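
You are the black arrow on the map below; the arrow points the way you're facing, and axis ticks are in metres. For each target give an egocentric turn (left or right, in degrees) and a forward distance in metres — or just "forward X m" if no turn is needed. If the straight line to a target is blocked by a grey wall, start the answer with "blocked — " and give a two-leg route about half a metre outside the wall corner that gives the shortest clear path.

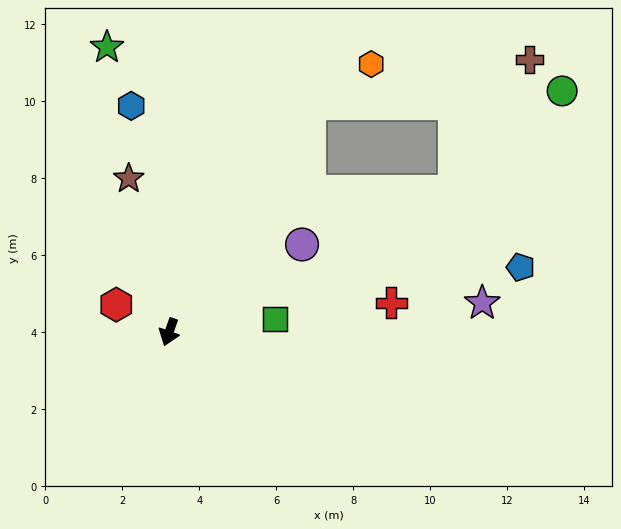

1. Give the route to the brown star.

turn right 146°, forward 4.1 m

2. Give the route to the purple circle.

turn left 143°, forward 4.1 m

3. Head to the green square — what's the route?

turn left 116°, forward 2.8 m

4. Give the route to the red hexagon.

turn right 98°, forward 1.5 m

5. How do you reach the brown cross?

blocked — turn left 168°, forward 7.0 m, then turn right 47°, forward 5.8 m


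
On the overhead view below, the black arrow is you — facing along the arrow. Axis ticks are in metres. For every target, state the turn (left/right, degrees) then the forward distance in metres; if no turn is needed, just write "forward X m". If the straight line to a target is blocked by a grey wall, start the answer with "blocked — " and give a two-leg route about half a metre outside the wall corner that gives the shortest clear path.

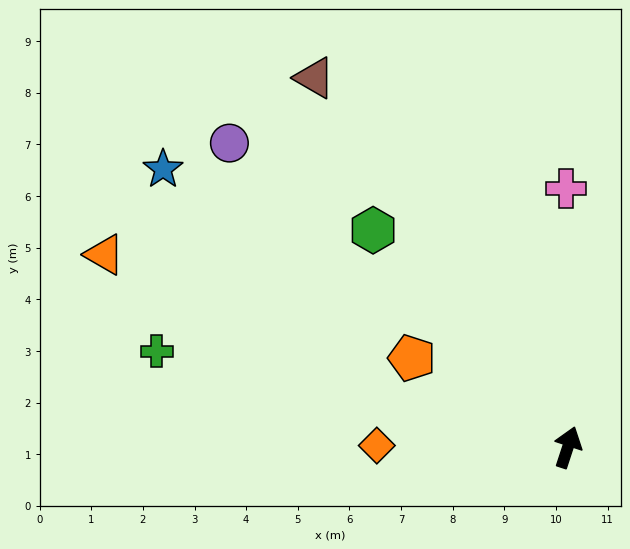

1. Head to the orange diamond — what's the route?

turn left 108°, forward 3.7 m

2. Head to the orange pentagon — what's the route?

turn left 78°, forward 3.5 m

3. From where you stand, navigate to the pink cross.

turn left 19°, forward 5.0 m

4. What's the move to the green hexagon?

turn left 60°, forward 5.6 m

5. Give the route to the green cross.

turn left 95°, forward 8.2 m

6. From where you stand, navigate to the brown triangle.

turn left 53°, forward 8.7 m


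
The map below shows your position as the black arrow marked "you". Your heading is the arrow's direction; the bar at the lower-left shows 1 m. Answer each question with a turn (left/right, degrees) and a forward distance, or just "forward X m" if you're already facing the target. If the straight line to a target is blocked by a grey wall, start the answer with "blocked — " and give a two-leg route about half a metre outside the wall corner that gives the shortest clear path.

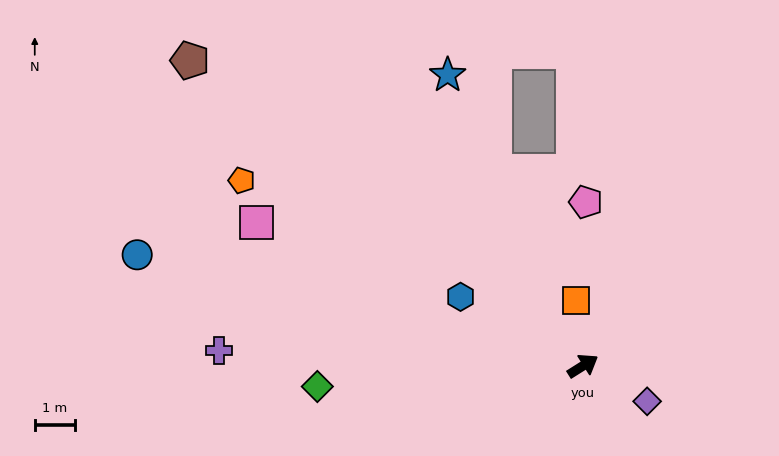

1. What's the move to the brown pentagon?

turn left 110°, forward 12.3 m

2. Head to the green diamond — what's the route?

turn left 152°, forward 6.6 m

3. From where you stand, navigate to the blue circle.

turn left 134°, forward 11.3 m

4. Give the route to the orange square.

turn left 64°, forward 1.6 m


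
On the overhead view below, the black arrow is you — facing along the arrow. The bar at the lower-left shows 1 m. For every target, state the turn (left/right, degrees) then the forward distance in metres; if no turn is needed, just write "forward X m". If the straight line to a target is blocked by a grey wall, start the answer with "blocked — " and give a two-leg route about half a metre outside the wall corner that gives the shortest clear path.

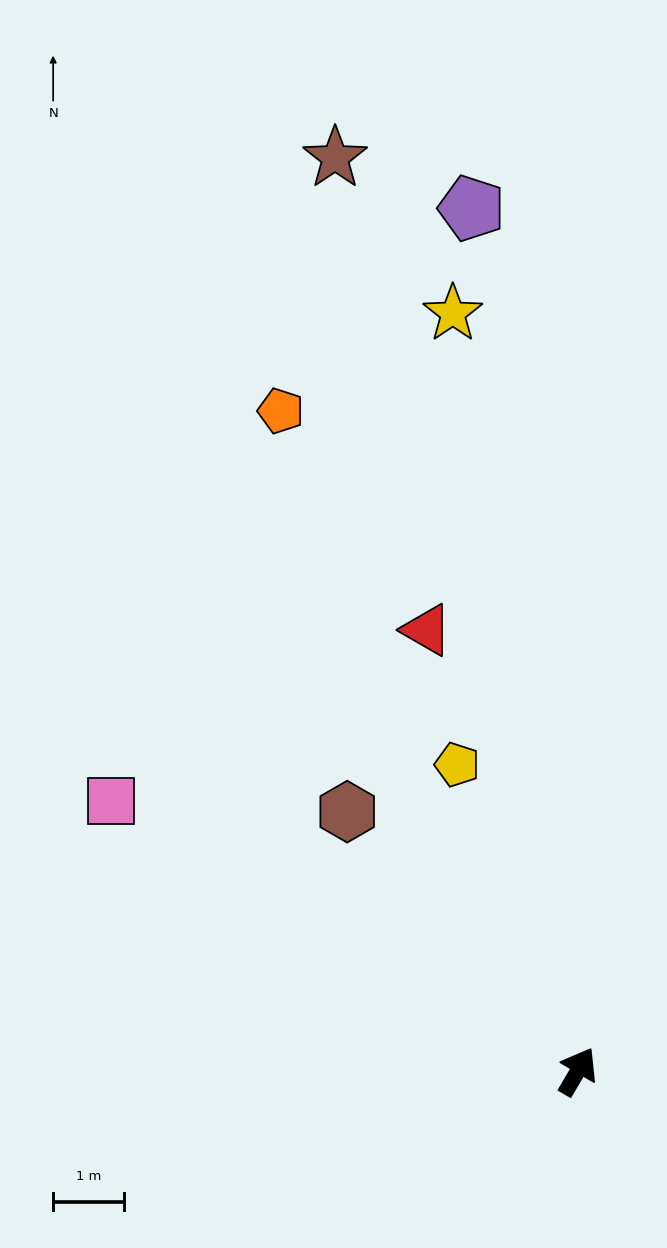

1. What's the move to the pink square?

turn left 90°, forward 7.6 m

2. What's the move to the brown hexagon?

turn left 72°, forward 4.9 m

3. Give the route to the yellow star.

turn left 40°, forward 10.8 m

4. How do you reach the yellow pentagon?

turn left 52°, forward 4.6 m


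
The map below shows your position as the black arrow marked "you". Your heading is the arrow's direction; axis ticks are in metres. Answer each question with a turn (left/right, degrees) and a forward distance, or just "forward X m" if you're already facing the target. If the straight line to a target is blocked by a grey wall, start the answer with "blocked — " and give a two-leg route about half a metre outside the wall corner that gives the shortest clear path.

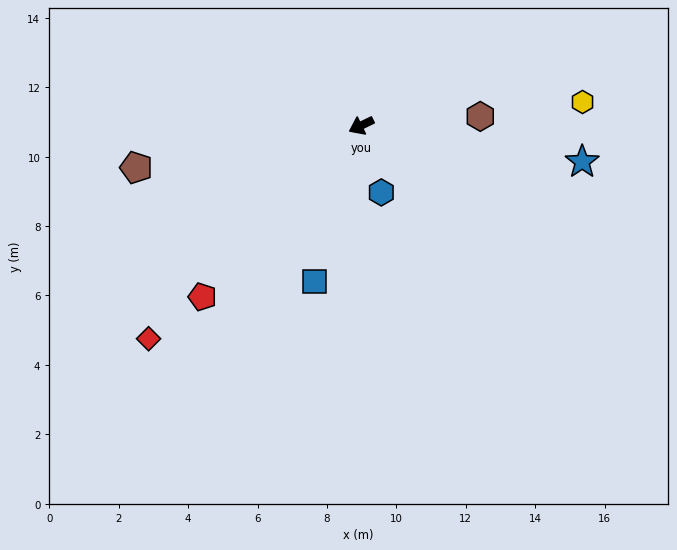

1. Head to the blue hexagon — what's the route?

turn left 81°, forward 2.0 m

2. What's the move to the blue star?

turn left 145°, forward 6.4 m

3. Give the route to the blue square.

turn left 48°, forward 4.7 m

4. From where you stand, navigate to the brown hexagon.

turn left 158°, forward 3.4 m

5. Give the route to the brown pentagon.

turn right 15°, forward 6.6 m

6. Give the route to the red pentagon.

turn left 21°, forward 6.7 m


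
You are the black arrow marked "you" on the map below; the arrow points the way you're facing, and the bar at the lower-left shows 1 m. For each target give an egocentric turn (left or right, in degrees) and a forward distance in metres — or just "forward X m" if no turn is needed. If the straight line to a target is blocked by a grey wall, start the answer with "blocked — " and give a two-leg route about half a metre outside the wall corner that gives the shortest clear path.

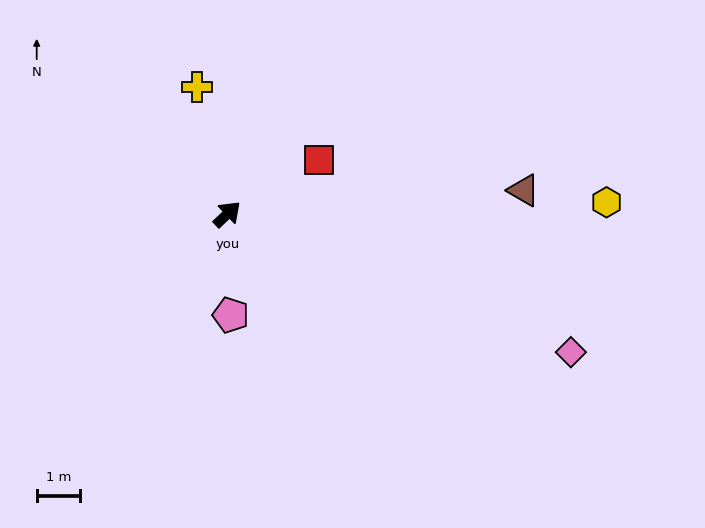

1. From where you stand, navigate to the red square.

turn right 13°, forward 2.4 m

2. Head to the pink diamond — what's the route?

turn right 65°, forward 8.5 m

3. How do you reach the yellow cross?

turn left 60°, forward 3.0 m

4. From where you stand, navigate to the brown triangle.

turn right 39°, forward 6.8 m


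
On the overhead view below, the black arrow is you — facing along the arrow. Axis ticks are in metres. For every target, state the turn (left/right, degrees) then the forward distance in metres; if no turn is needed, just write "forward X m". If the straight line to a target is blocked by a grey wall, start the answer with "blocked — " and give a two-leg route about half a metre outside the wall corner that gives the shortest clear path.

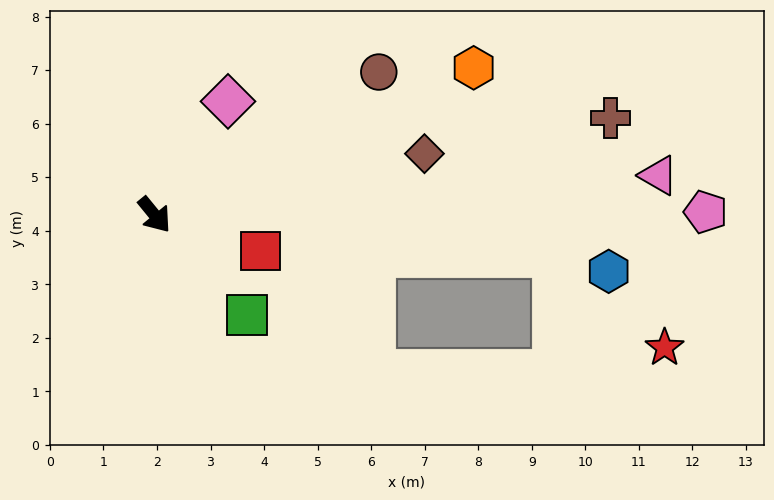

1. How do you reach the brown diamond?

turn left 64°, forward 5.2 m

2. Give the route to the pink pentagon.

turn left 51°, forward 10.3 m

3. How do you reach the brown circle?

turn left 83°, forward 5.0 m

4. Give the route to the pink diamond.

turn left 108°, forward 2.5 m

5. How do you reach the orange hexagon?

turn left 75°, forward 6.6 m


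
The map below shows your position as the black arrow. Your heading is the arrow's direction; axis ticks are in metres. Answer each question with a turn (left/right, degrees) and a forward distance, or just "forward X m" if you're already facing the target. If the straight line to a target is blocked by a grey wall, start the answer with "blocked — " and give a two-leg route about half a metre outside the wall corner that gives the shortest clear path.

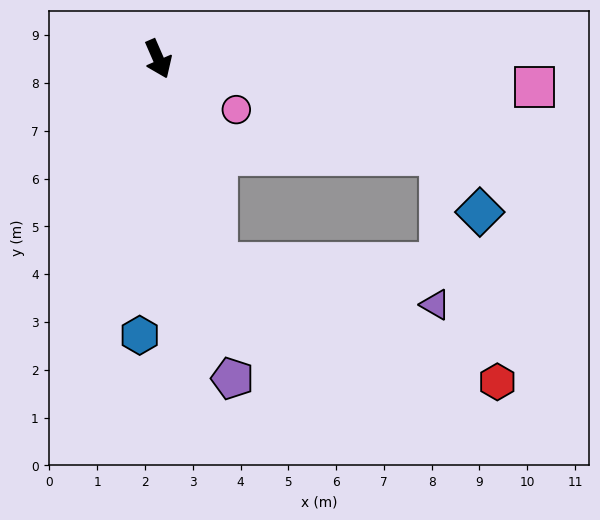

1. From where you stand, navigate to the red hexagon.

blocked — turn right 7°, forward 4.4 m, then turn left 50°, forward 6.4 m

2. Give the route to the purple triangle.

blocked — turn right 7°, forward 4.4 m, then turn left 62°, forward 4.6 m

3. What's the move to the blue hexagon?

turn right 27°, forward 5.8 m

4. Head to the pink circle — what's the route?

turn left 33°, forward 1.9 m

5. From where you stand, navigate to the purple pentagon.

turn right 10°, forward 6.9 m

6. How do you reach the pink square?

turn left 62°, forward 7.9 m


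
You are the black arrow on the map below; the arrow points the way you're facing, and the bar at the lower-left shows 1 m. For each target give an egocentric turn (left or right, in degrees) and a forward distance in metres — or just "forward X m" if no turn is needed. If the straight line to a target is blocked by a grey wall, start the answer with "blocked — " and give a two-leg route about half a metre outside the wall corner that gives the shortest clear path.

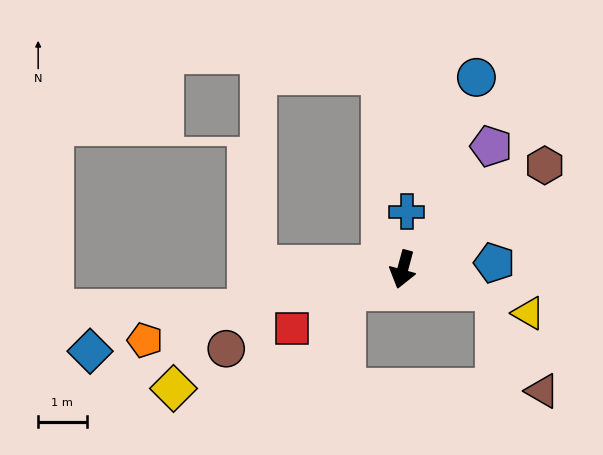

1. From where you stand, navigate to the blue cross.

turn right 169°, forward 1.2 m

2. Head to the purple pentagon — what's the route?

turn left 159°, forward 3.1 m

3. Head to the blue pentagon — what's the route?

turn left 109°, forward 1.9 m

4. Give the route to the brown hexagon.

turn left 141°, forward 3.6 m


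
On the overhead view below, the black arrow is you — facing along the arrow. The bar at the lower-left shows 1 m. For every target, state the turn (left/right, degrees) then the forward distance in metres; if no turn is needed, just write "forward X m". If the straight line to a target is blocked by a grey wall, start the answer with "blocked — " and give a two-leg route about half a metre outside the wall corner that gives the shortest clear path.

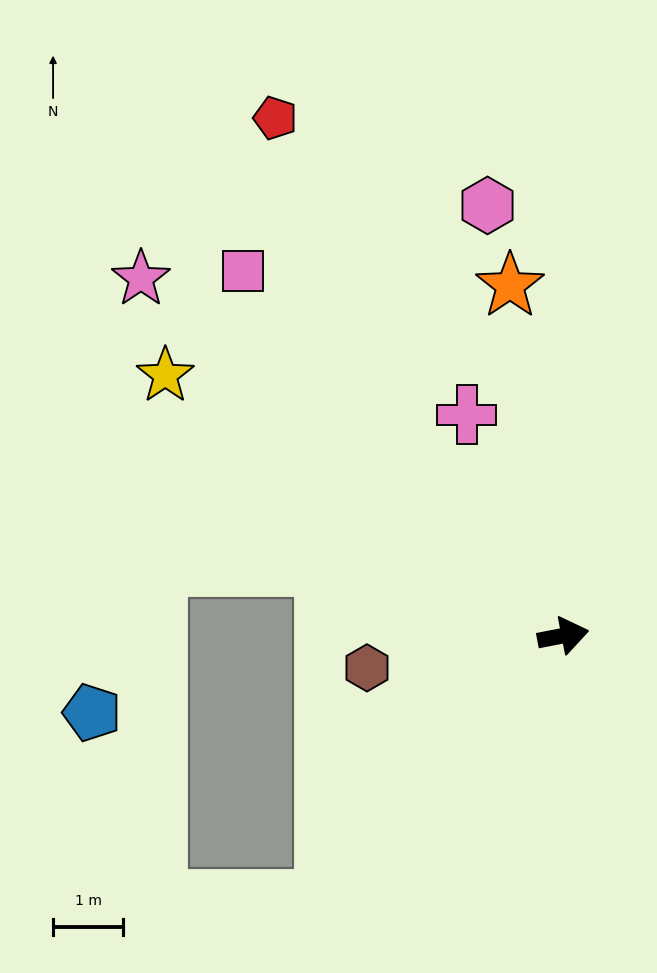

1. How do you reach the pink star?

turn left 129°, forward 7.9 m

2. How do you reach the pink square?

turn left 120°, forward 6.9 m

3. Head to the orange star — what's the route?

turn left 88°, forward 5.1 m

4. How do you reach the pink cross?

turn left 103°, forward 3.4 m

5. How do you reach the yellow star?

turn left 136°, forward 6.8 m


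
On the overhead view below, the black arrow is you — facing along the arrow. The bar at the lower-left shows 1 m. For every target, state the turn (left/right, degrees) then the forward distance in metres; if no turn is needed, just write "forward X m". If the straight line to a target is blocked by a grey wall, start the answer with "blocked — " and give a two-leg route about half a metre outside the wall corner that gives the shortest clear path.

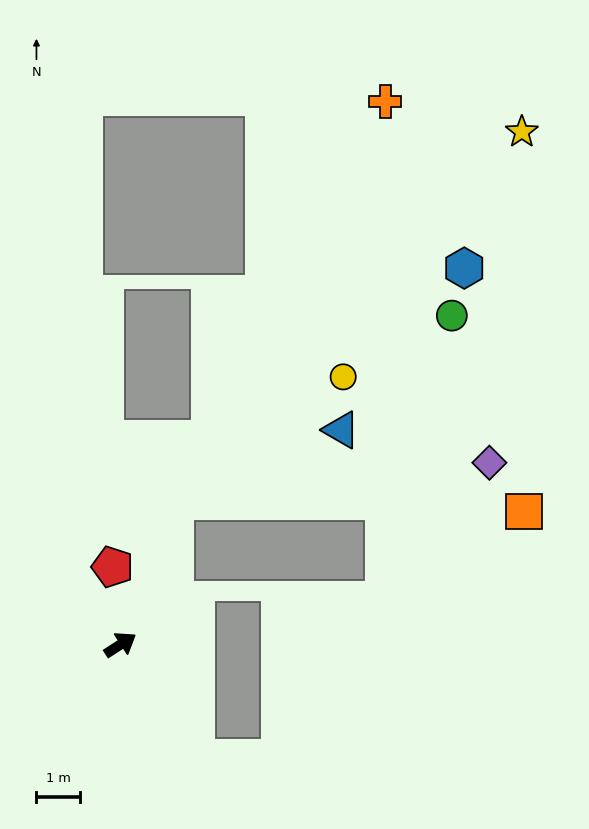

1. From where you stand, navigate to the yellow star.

blocked — turn left 36°, forward 3.5 m, then turn right 22°, forward 11.6 m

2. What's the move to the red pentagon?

turn left 63°, forward 1.8 m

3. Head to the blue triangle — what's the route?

blocked — turn left 36°, forward 3.5 m, then turn right 46°, forward 4.1 m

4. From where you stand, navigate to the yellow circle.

blocked — turn left 36°, forward 3.5 m, then turn right 32°, forward 4.8 m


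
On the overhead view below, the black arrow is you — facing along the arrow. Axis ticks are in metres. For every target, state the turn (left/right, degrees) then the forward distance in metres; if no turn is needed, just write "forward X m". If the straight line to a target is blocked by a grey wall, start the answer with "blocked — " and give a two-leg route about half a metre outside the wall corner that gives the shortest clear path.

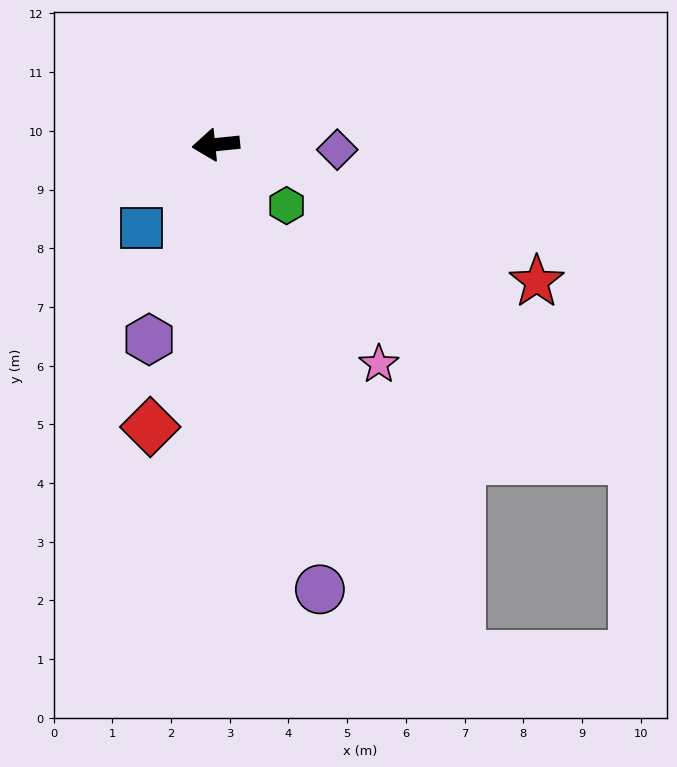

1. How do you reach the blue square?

turn left 42°, forward 1.9 m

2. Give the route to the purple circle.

turn left 97°, forward 7.8 m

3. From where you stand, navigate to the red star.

turn left 151°, forward 5.9 m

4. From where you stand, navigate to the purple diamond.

turn left 172°, forward 2.1 m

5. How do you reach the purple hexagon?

turn left 65°, forward 3.5 m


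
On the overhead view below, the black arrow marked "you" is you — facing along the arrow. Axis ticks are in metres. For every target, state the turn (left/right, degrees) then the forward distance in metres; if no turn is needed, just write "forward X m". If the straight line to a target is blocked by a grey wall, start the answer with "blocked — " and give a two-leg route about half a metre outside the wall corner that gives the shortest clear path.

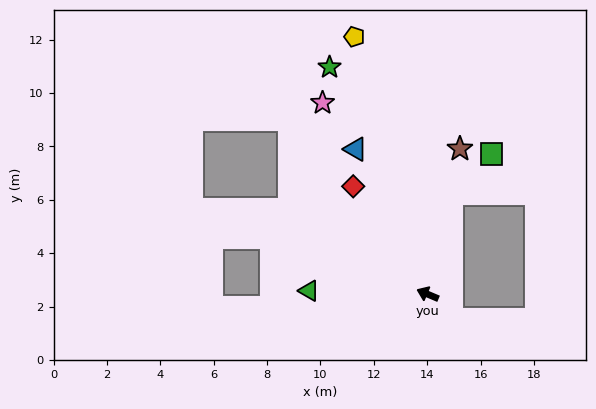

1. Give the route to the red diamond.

turn right 32°, forward 4.9 m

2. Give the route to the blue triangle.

turn right 41°, forward 6.1 m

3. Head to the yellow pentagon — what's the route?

turn right 51°, forward 10.0 m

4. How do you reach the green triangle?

turn left 21°, forward 4.4 m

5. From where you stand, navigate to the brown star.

turn right 80°, forward 5.6 m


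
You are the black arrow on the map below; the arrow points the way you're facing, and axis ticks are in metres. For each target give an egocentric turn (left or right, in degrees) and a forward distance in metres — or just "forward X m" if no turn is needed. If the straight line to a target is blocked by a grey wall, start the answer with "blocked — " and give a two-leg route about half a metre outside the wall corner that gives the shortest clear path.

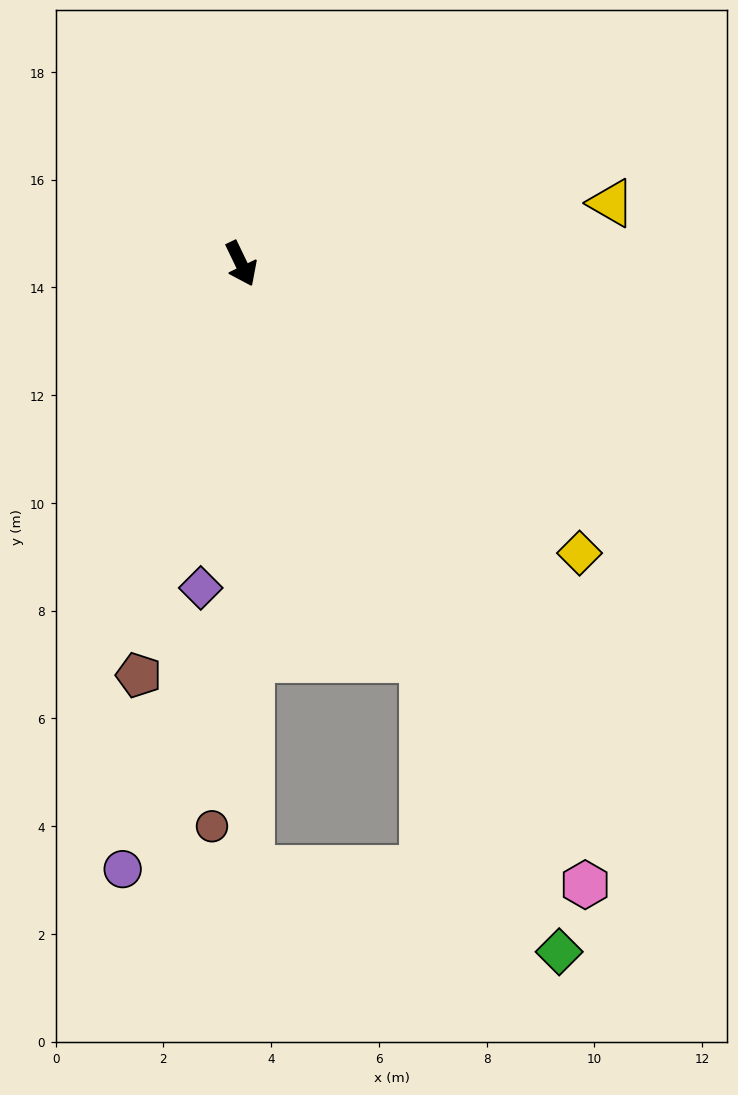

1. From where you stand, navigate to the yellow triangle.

turn left 74°, forward 7.0 m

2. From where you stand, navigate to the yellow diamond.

turn left 24°, forward 8.3 m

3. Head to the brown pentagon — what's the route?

turn right 40°, forward 7.9 m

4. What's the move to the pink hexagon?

turn left 3°, forward 13.2 m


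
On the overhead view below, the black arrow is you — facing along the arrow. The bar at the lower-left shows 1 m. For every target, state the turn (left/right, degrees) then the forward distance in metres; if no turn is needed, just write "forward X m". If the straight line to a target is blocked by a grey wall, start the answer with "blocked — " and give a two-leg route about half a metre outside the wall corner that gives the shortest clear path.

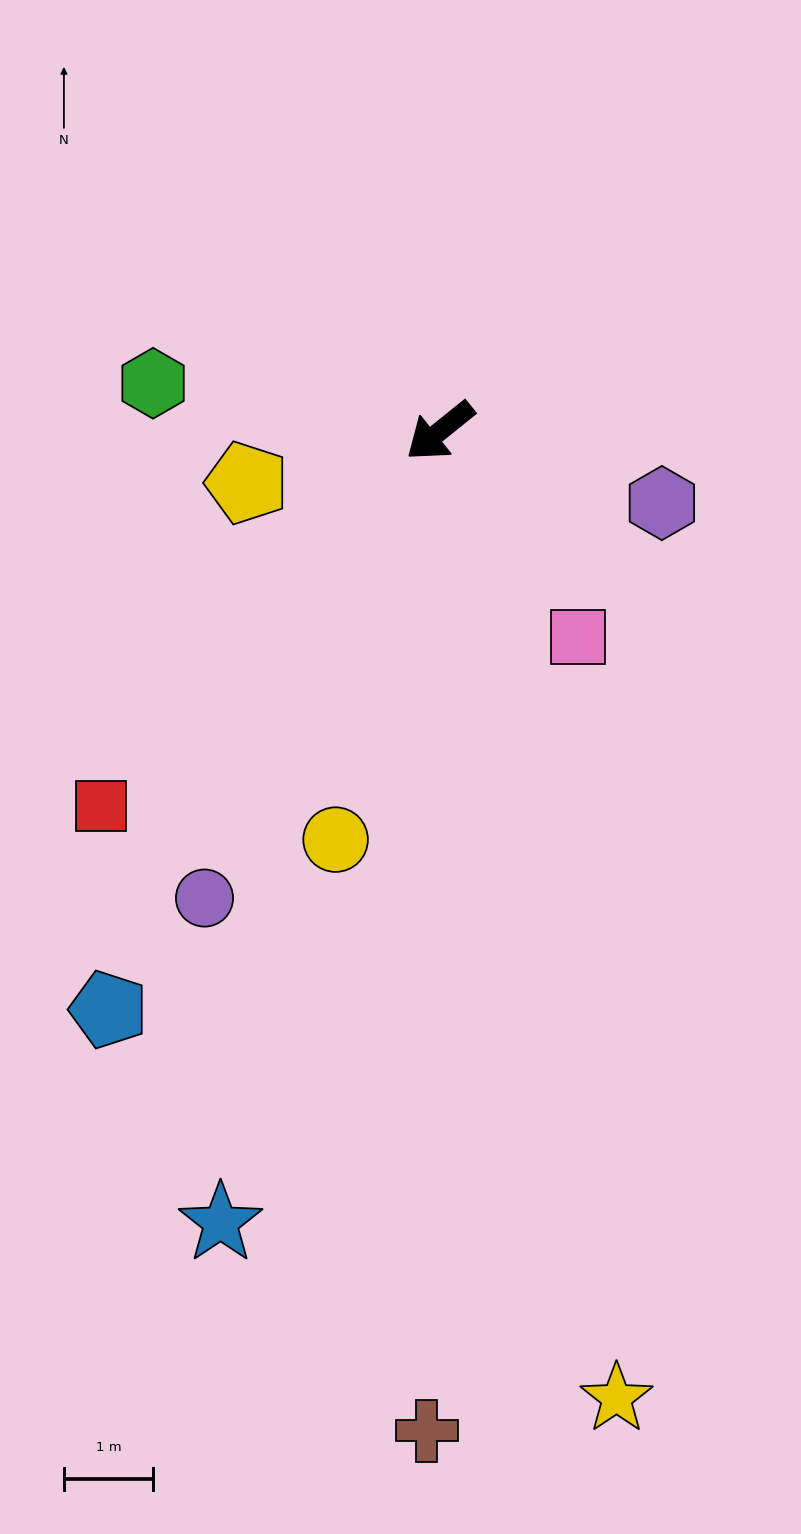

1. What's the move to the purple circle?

turn left 24°, forward 5.9 m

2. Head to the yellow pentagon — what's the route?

turn right 24°, forward 2.2 m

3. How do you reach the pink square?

turn left 85°, forward 2.8 m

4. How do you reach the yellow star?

turn left 61°, forward 11.1 m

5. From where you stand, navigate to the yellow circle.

turn left 37°, forward 4.7 m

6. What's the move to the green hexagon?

turn right 48°, forward 3.3 m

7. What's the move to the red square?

turn left 9°, forward 5.7 m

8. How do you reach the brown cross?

turn left 50°, forward 11.2 m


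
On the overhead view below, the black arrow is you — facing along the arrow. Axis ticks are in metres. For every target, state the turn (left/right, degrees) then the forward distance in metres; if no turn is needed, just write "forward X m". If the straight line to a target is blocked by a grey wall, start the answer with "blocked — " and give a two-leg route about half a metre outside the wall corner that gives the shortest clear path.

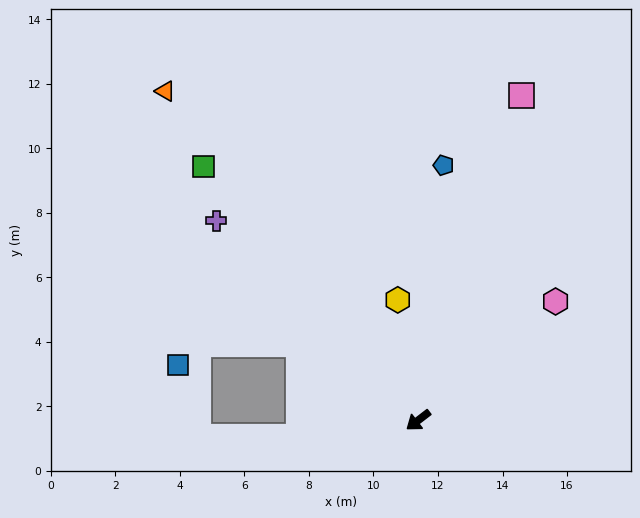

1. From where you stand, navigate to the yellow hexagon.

turn right 118°, forward 3.8 m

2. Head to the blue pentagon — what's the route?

turn right 133°, forward 7.9 m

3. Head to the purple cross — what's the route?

turn right 82°, forward 8.8 m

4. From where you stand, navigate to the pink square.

turn right 145°, forward 10.6 m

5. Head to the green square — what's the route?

turn right 87°, forward 10.3 m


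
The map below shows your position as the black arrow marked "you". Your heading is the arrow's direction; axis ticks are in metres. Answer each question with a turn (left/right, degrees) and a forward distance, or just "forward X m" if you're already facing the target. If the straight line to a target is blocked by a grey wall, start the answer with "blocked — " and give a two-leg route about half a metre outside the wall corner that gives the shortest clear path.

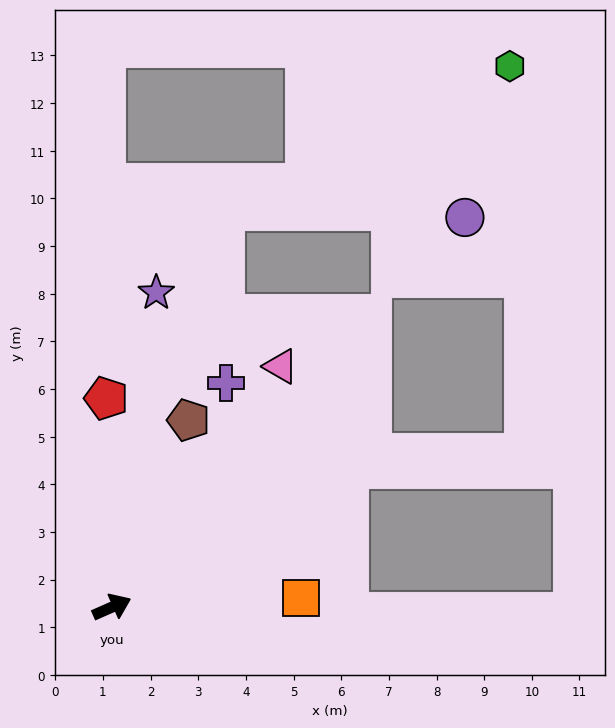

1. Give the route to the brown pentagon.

turn left 44°, forward 4.2 m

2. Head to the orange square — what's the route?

turn right 21°, forward 4.0 m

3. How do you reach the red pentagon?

turn left 68°, forward 4.4 m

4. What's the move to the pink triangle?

turn left 31°, forward 6.2 m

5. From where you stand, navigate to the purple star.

turn left 58°, forward 6.7 m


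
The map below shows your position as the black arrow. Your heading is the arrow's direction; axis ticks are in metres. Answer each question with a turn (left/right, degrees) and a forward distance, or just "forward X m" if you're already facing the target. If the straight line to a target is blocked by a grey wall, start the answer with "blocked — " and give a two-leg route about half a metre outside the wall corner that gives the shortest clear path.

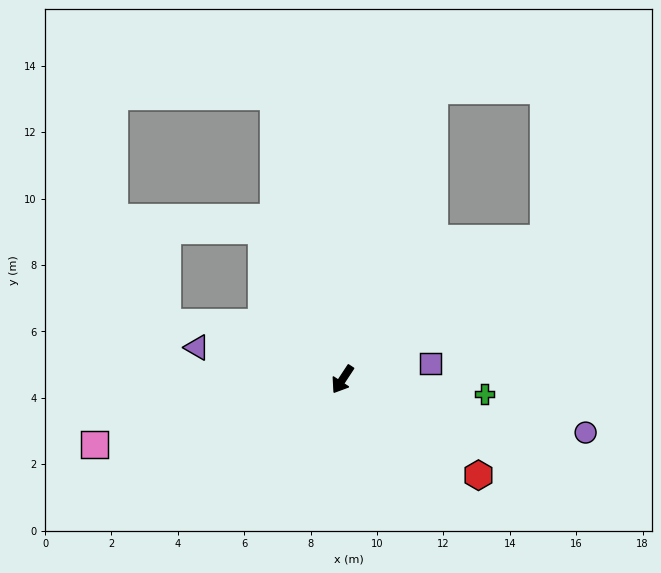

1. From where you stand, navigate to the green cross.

turn left 117°, forward 4.3 m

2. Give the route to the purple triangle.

turn right 69°, forward 4.5 m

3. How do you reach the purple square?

turn left 134°, forward 2.7 m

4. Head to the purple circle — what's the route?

turn left 111°, forward 7.5 m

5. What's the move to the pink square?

turn right 42°, forward 7.7 m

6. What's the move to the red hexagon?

turn left 88°, forward 5.0 m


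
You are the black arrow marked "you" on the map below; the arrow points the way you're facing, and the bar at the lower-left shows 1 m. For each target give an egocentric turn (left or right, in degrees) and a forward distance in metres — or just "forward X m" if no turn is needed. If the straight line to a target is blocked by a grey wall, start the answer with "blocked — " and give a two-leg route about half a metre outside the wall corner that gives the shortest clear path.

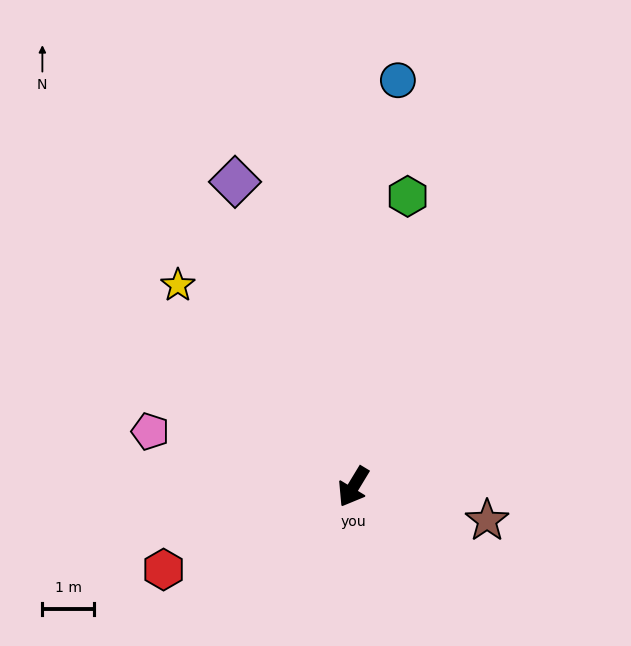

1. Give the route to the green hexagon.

turn right 159°, forward 5.7 m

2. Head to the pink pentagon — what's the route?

turn right 74°, forward 4.0 m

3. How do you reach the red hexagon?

turn right 35°, forward 4.0 m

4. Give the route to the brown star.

turn left 107°, forward 2.7 m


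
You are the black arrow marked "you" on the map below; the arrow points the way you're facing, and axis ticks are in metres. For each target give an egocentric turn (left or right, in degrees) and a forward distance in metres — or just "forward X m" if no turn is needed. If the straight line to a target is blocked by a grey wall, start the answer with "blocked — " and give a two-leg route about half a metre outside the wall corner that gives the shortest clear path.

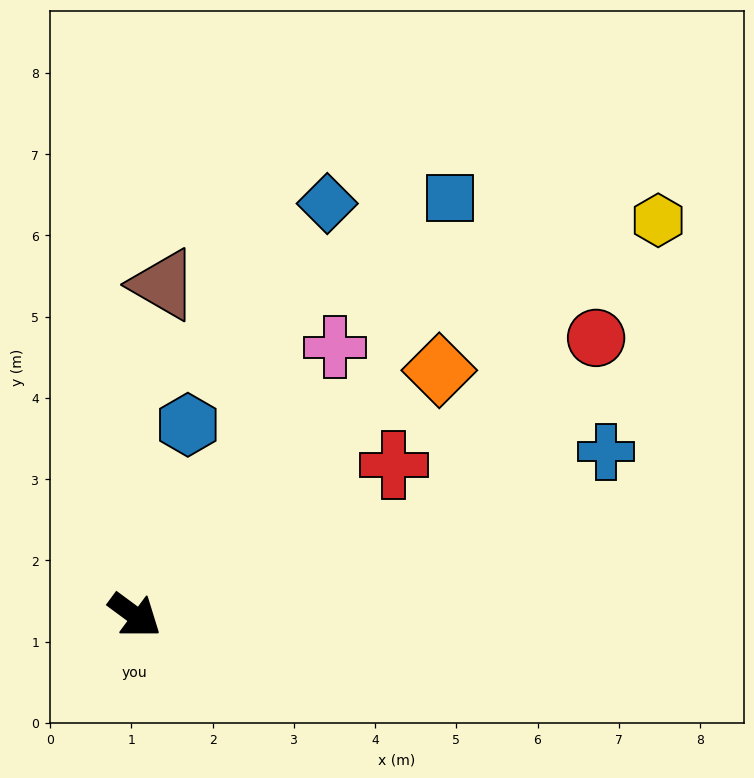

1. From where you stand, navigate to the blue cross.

turn left 56°, forward 6.1 m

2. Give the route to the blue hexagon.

turn left 111°, forward 2.4 m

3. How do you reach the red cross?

turn left 67°, forward 3.7 m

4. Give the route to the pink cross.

turn left 90°, forward 4.1 m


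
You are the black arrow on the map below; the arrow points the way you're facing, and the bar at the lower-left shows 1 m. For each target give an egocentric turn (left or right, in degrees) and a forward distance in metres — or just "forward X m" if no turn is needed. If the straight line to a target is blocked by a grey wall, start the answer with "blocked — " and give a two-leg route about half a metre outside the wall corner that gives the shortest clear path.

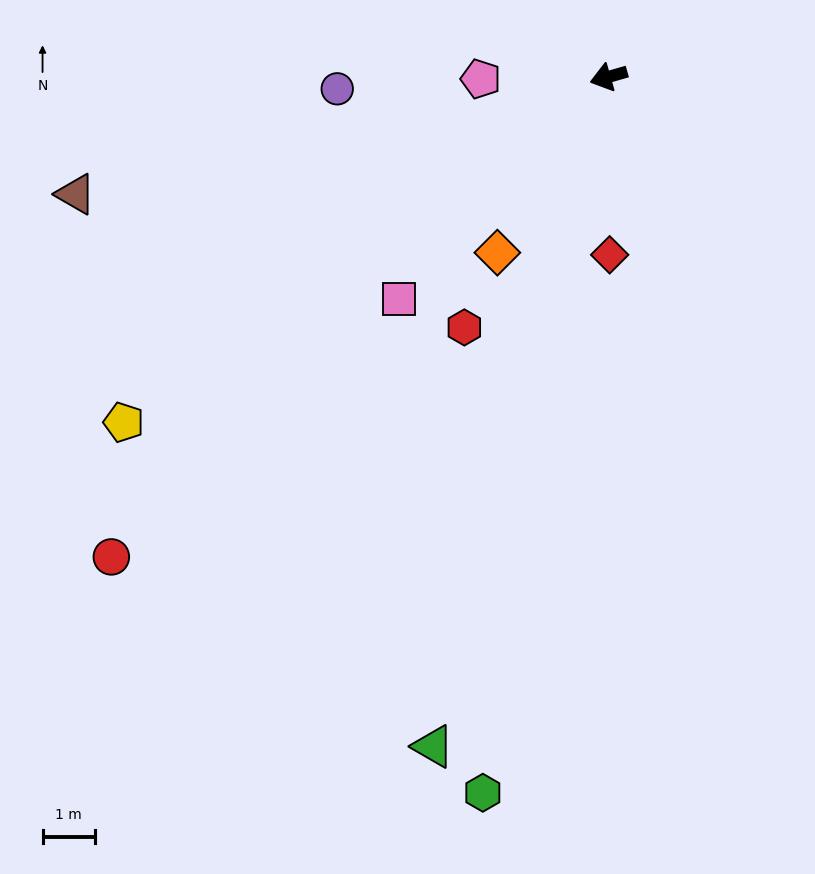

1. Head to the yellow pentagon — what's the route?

turn left 19°, forward 11.4 m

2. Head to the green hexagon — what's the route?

turn left 64°, forward 13.9 m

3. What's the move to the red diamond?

turn left 74°, forward 3.4 m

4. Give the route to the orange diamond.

turn left 42°, forward 4.0 m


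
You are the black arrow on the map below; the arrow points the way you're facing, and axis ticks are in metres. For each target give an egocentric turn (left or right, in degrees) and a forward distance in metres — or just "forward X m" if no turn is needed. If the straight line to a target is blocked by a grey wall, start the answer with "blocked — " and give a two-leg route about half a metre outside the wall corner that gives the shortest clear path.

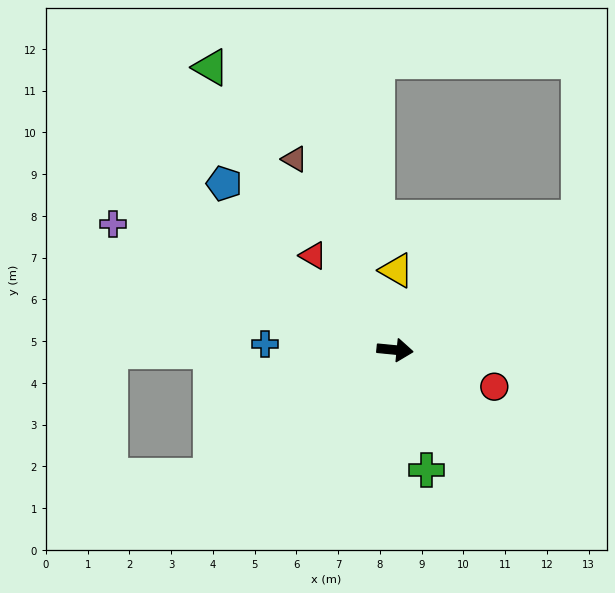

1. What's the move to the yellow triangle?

turn left 95°, forward 1.9 m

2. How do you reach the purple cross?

turn left 162°, forward 7.4 m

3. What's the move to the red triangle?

turn left 137°, forward 3.0 m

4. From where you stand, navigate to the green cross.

turn right 70°, forward 3.0 m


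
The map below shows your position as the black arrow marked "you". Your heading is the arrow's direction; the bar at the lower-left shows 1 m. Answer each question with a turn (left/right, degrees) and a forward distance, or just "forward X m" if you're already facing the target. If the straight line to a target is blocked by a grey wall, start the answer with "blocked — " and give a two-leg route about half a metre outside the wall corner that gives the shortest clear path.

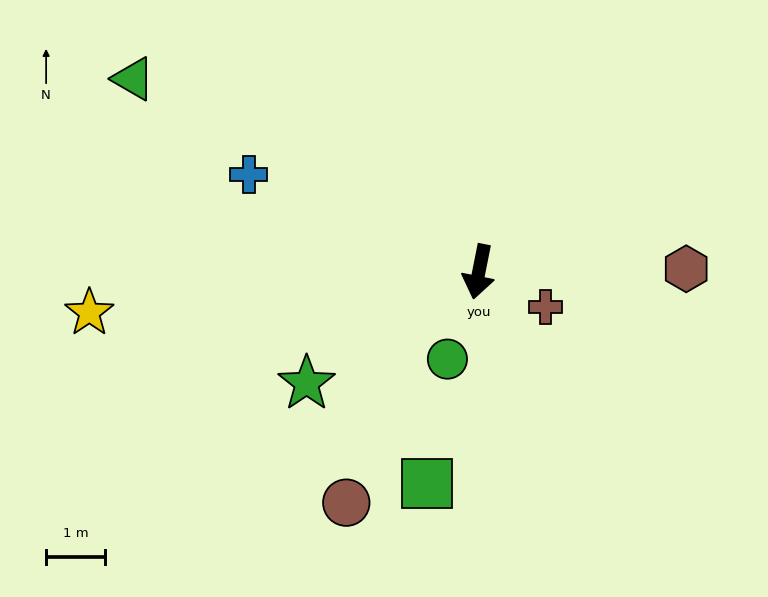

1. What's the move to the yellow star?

turn right 73°, forward 6.6 m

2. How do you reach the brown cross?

turn left 74°, forward 1.3 m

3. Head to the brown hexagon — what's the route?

turn left 102°, forward 3.5 m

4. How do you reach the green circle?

turn right 9°, forward 1.6 m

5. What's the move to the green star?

turn right 46°, forward 3.5 m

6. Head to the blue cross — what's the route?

turn right 102°, forward 4.2 m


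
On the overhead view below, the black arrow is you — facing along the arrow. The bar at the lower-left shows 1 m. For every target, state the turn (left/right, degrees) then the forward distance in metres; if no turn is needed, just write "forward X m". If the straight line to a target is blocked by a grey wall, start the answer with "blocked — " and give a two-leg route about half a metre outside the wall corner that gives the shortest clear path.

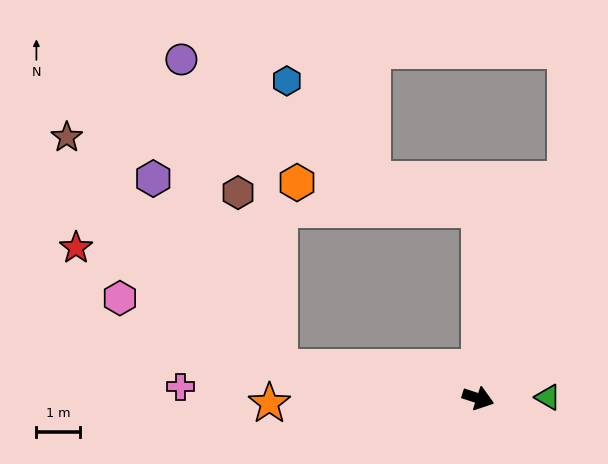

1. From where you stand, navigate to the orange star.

turn right 161°, forward 4.8 m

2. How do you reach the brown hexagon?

blocked — turn right 171°, forward 4.6 m, then turn right 68°, forward 4.1 m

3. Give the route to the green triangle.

turn left 19°, forward 1.6 m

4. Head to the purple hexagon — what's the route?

blocked — turn right 171°, forward 4.6 m, then turn right 47°, forward 5.2 m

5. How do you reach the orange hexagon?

blocked — turn left 107°, forward 4.3 m, then turn left 83°, forward 4.2 m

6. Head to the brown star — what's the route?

blocked — turn right 171°, forward 4.6 m, then turn right 38°, forward 7.2 m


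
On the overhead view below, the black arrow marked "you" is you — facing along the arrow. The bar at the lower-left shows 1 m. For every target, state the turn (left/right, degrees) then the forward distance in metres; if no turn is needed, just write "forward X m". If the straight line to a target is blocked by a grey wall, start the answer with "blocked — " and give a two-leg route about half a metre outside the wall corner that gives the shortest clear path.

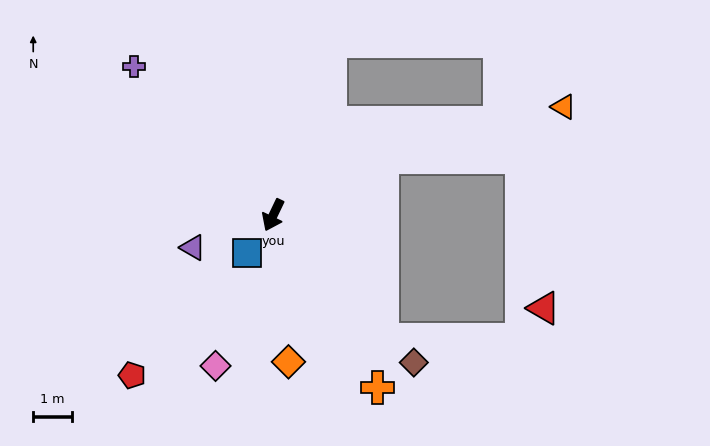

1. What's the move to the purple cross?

turn right 111°, forward 5.3 m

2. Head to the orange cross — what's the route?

turn left 57°, forward 5.2 m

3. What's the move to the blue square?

turn right 9°, forward 1.2 m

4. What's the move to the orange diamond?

turn left 31°, forward 3.8 m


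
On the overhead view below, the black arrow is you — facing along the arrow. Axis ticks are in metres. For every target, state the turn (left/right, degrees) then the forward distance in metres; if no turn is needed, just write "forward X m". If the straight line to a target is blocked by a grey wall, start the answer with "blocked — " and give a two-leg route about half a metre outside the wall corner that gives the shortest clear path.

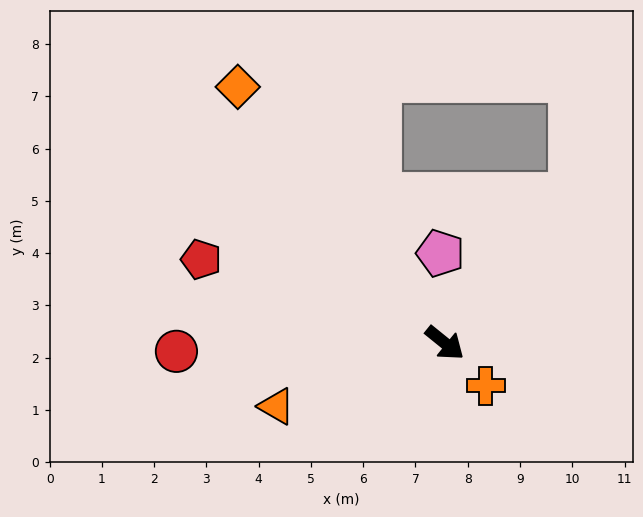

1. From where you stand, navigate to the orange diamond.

turn left 168°, forward 6.3 m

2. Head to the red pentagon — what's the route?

turn right 160°, forward 4.9 m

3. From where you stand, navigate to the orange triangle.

turn right 120°, forward 3.4 m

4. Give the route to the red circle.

turn right 139°, forward 5.1 m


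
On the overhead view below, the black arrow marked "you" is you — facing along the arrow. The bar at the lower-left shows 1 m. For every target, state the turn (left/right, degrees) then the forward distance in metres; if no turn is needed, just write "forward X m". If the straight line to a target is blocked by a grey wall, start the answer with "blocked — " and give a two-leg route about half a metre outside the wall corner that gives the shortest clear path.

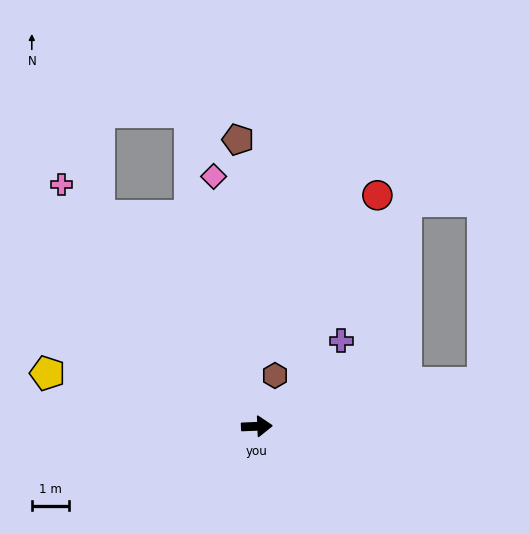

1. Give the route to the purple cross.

turn left 43°, forward 3.2 m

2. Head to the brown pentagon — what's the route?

turn left 91°, forward 7.7 m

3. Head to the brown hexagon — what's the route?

turn left 68°, forward 1.4 m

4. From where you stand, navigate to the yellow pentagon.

turn left 163°, forward 5.8 m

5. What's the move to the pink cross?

turn left 127°, forward 8.4 m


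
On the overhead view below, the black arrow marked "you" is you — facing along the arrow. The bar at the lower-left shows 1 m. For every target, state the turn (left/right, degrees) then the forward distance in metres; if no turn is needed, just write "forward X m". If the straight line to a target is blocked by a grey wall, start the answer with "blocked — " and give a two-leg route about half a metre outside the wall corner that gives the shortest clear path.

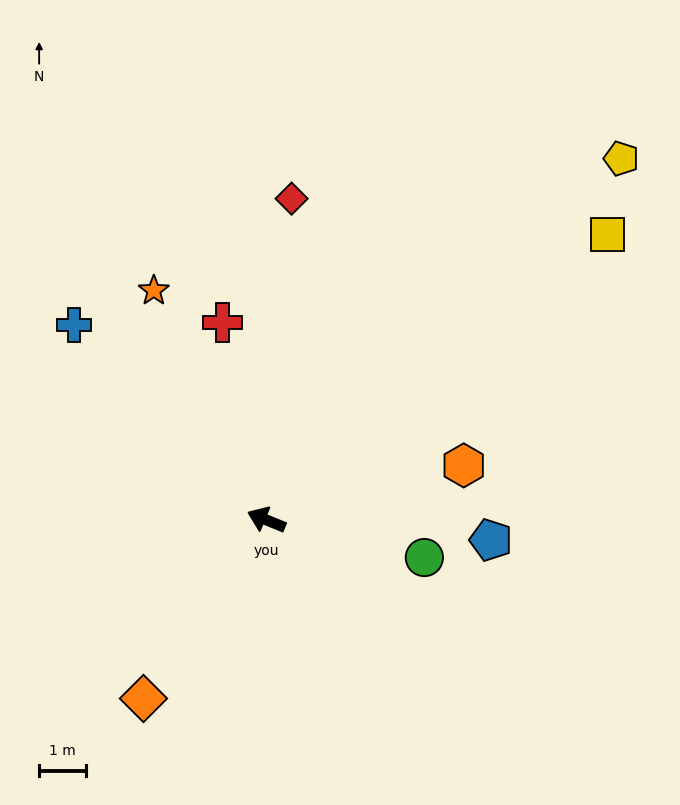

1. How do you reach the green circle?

turn right 171°, forward 3.5 m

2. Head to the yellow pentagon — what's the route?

turn right 112°, forward 10.8 m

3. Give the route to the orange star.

turn right 42°, forward 5.5 m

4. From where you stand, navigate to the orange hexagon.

turn right 142°, forward 4.4 m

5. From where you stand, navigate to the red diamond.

turn right 72°, forward 6.9 m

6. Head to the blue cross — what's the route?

turn right 23°, forward 5.9 m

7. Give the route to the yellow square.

turn right 118°, forward 9.5 m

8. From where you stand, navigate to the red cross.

turn right 55°, forward 4.3 m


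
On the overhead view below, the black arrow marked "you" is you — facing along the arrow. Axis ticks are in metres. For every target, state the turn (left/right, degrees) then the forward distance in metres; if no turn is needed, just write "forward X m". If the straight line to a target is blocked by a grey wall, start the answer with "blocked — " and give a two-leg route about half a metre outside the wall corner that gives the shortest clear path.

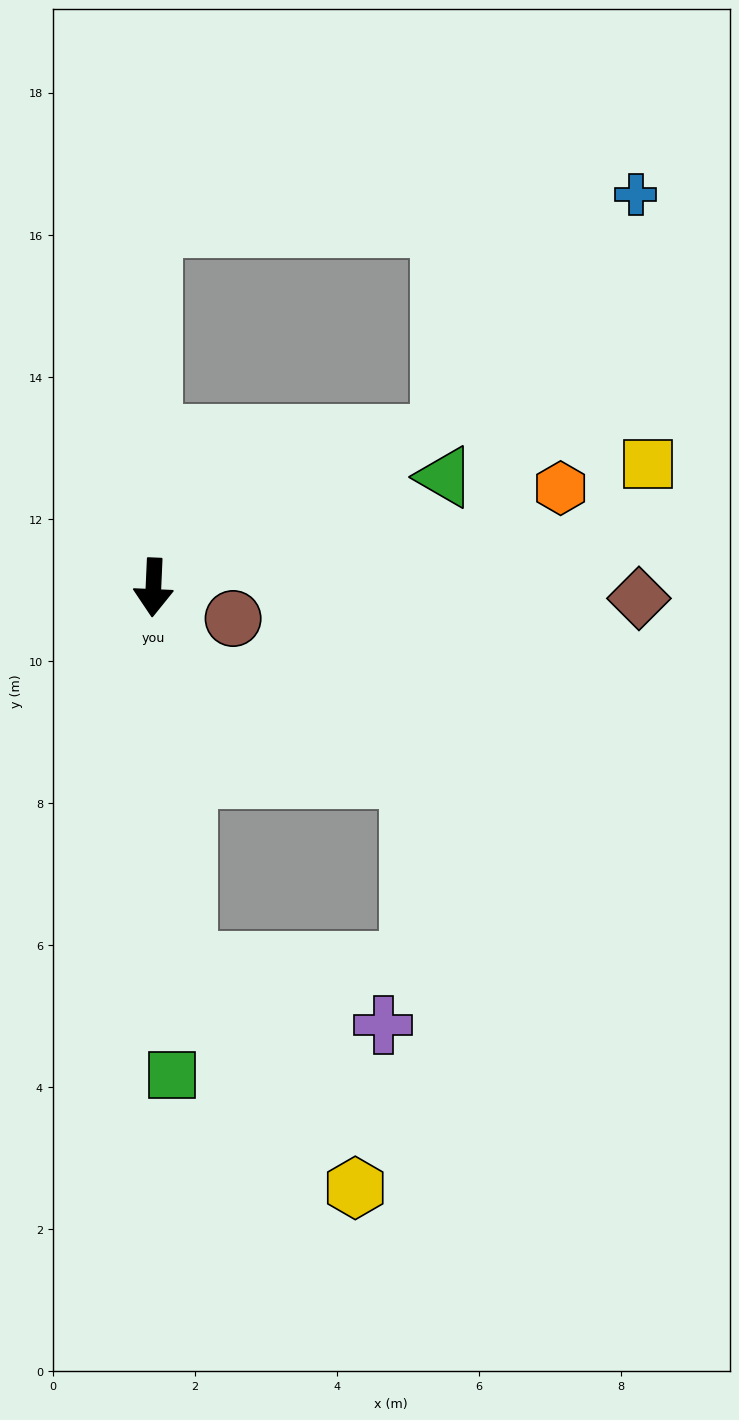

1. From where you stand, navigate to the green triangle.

turn left 113°, forward 4.4 m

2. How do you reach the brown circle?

turn left 71°, forward 1.2 m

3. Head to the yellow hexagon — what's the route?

blocked — turn left 8°, forward 5.3 m, then turn left 31°, forward 4.0 m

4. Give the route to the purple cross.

blocked — turn left 8°, forward 5.3 m, then turn left 67°, forward 2.9 m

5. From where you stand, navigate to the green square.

turn left 5°, forward 6.9 m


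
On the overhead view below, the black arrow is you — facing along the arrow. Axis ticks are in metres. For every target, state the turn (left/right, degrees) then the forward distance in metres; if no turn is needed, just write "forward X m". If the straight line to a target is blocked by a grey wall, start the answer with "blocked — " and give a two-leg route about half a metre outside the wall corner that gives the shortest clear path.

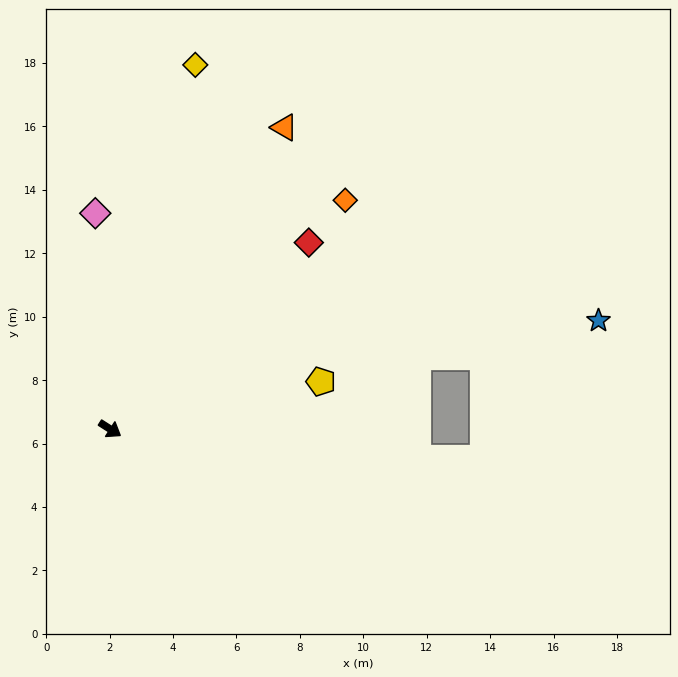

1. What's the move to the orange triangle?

turn left 92°, forward 11.0 m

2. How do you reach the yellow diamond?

turn left 109°, forward 11.8 m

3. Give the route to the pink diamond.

turn left 126°, forward 6.8 m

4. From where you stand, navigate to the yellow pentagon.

turn left 45°, forward 6.8 m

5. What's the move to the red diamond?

turn left 76°, forward 8.6 m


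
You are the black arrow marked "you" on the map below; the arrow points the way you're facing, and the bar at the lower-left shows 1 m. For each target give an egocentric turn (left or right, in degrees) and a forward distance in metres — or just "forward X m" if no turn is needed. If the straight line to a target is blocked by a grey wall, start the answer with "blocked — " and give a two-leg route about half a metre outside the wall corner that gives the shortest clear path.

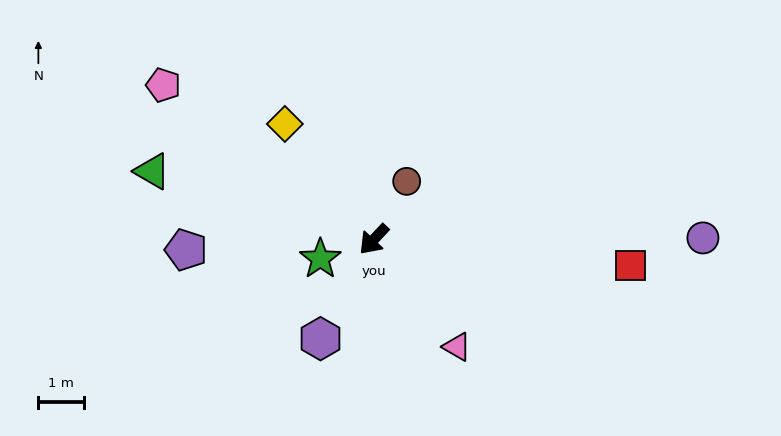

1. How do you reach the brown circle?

turn right 166°, forward 1.4 m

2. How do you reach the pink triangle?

turn left 81°, forward 2.9 m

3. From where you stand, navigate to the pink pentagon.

turn right 83°, forward 5.7 m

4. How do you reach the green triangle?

turn right 64°, forward 5.0 m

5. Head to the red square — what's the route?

turn left 127°, forward 5.6 m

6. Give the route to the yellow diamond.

turn right 99°, forward 3.2 m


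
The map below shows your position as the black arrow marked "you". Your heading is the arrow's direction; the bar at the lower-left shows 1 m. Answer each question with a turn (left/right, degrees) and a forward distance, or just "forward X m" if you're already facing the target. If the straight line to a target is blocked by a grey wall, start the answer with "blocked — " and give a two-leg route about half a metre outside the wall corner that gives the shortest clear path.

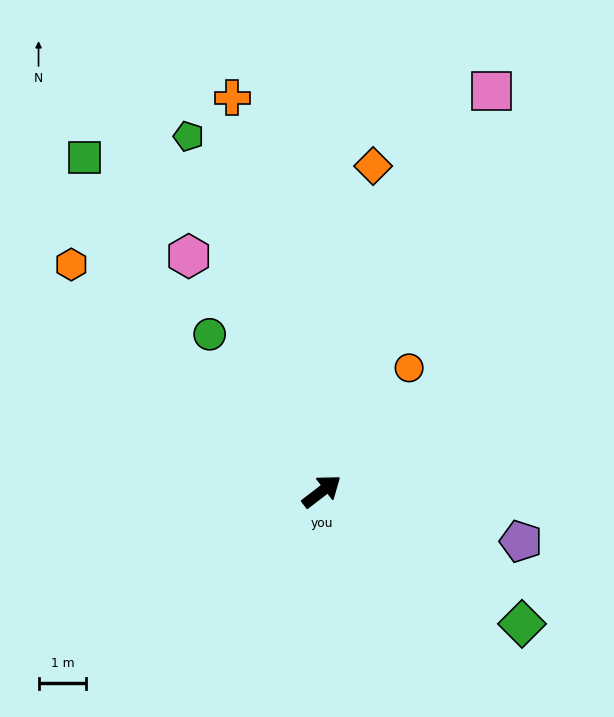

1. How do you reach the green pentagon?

turn left 73°, forward 7.9 m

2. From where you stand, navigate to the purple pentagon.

turn right 52°, forward 4.3 m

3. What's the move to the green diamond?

turn right 71°, forward 5.0 m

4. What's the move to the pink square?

turn left 29°, forward 9.1 m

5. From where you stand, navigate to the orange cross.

turn left 65°, forward 8.4 m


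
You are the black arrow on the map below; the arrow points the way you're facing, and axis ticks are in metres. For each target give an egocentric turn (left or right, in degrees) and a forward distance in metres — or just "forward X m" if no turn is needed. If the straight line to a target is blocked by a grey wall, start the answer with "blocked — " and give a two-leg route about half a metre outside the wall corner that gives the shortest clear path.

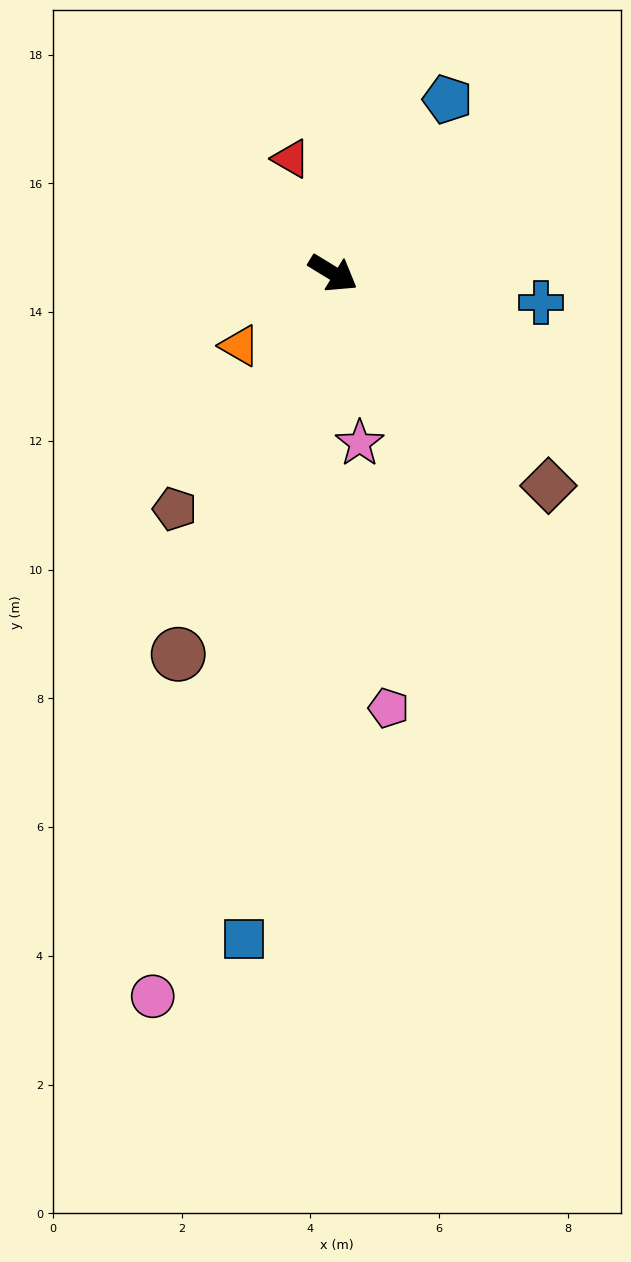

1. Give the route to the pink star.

turn right 50°, forward 2.7 m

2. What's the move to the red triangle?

turn left 142°, forward 1.9 m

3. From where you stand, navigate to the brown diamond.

turn right 13°, forward 4.7 m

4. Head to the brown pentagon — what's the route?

turn right 92°, forward 4.4 m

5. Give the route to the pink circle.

turn right 73°, forward 11.6 m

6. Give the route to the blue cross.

turn left 24°, forward 3.3 m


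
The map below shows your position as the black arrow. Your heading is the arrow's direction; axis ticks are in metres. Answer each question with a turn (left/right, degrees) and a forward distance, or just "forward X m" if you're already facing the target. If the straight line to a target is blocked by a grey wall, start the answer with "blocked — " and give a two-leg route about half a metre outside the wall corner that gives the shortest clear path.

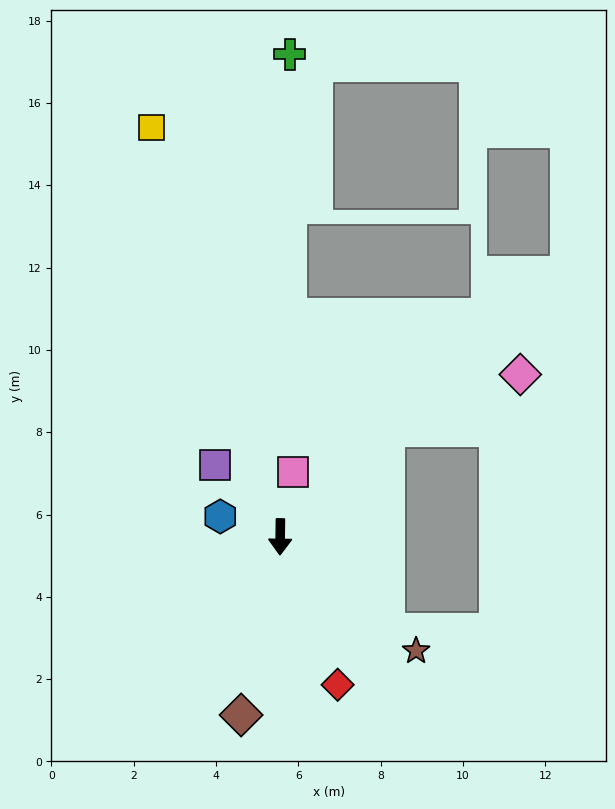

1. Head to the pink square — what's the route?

turn left 170°, forward 1.6 m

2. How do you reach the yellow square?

turn right 162°, forward 10.4 m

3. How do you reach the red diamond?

turn left 22°, forward 3.9 m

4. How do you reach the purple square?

turn right 137°, forward 2.4 m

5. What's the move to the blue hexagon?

turn right 108°, forward 1.5 m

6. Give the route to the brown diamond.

turn right 12°, forward 4.4 m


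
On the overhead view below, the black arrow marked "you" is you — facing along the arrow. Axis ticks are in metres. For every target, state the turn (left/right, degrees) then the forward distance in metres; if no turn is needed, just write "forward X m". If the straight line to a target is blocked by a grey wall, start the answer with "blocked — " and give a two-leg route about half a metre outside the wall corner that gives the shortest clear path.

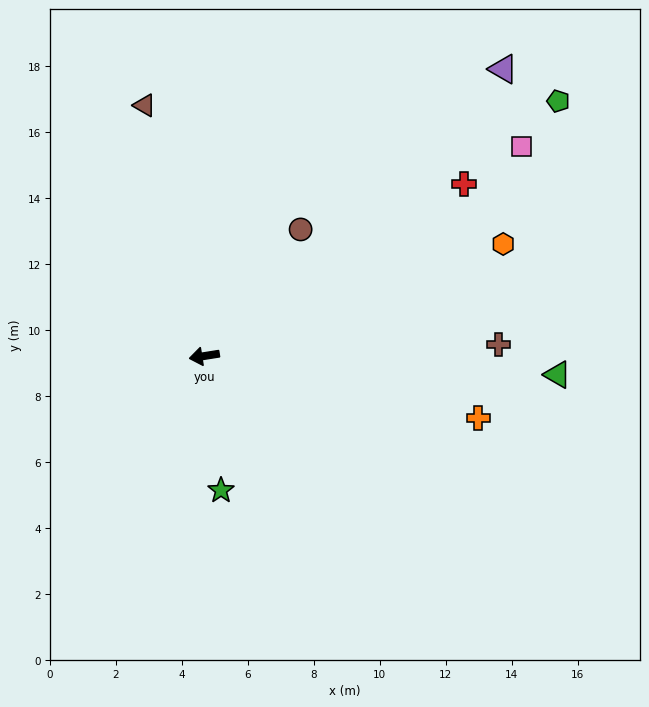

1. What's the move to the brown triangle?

turn right 86°, forward 7.8 m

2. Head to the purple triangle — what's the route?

turn right 145°, forward 12.6 m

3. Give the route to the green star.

turn left 88°, forward 4.1 m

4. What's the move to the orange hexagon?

turn right 168°, forward 9.7 m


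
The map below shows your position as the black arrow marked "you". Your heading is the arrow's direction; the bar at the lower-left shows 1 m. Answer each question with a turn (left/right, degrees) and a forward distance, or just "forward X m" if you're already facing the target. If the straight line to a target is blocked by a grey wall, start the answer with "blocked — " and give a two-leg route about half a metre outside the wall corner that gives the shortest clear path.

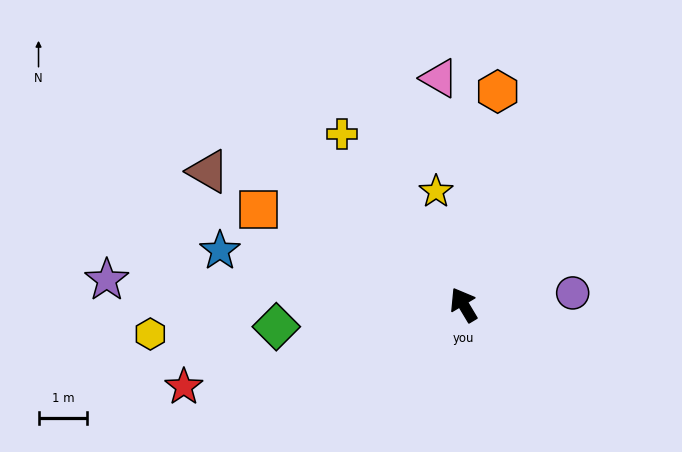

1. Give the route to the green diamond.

turn left 66°, forward 3.9 m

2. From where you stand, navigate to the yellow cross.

turn left 5°, forward 4.3 m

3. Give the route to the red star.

turn left 75°, forward 6.0 m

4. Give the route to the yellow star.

turn right 17°, forward 2.4 m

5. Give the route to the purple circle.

turn right 115°, forward 2.3 m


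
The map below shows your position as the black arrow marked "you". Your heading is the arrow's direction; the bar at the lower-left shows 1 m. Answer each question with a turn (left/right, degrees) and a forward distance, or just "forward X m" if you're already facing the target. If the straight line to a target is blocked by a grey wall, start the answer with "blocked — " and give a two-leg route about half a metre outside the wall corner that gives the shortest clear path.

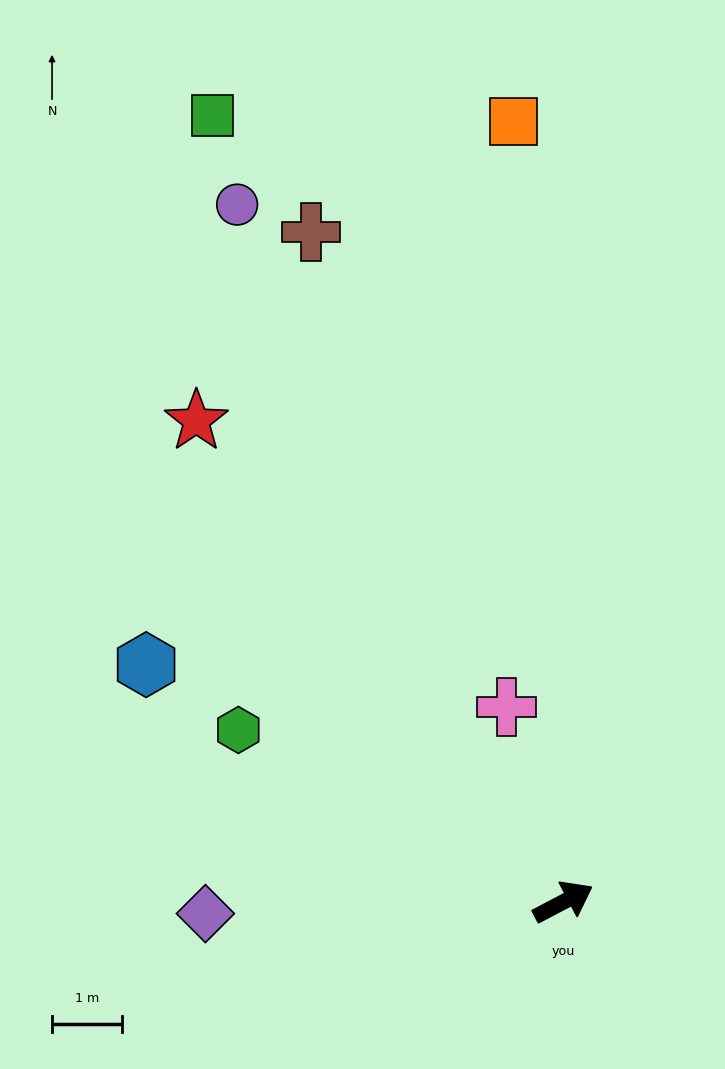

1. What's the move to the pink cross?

turn left 79°, forward 2.9 m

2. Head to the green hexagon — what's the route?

turn left 124°, forward 5.3 m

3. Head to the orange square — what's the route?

turn left 66°, forward 11.2 m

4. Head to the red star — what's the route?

turn left 100°, forward 8.7 m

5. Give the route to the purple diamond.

turn left 154°, forward 5.1 m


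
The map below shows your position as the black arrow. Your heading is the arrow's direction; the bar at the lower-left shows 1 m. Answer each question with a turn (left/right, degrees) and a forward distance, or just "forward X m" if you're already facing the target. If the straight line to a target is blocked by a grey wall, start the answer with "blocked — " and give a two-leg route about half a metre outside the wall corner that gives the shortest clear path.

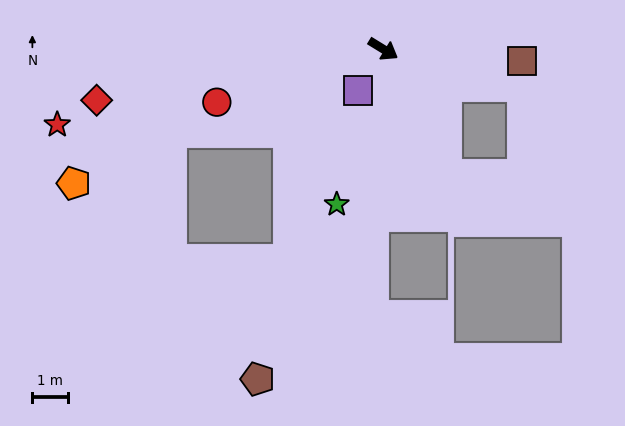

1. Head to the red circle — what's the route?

turn right 131°, forward 4.9 m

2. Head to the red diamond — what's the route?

turn right 138°, forward 8.1 m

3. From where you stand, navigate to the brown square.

turn left 27°, forward 3.9 m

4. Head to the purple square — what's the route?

turn right 90°, forward 1.3 m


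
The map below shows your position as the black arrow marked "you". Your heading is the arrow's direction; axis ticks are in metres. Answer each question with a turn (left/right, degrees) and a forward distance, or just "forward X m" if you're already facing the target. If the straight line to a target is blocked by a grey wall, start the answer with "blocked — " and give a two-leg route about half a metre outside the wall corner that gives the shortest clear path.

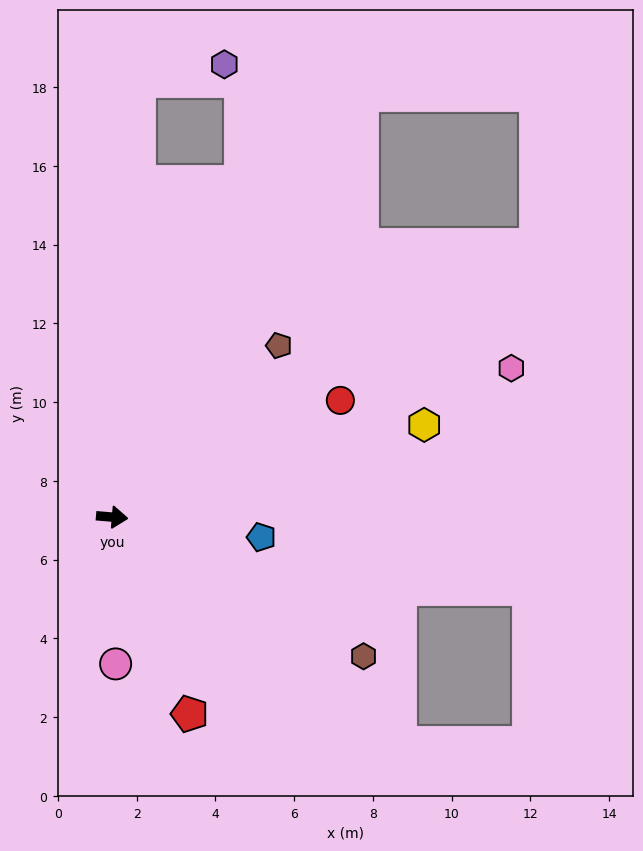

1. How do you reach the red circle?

turn left 32°, forward 6.5 m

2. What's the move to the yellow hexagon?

turn left 21°, forward 8.3 m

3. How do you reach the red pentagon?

turn right 64°, forward 5.4 m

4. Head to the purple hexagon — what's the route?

blocked — turn left 91°, forward 11.1 m, then turn right 75°, forward 2.2 m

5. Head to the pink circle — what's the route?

turn right 84°, forward 3.7 m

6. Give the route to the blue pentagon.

turn right 3°, forward 3.8 m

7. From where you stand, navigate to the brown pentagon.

turn left 51°, forward 6.1 m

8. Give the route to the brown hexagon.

turn right 24°, forward 7.3 m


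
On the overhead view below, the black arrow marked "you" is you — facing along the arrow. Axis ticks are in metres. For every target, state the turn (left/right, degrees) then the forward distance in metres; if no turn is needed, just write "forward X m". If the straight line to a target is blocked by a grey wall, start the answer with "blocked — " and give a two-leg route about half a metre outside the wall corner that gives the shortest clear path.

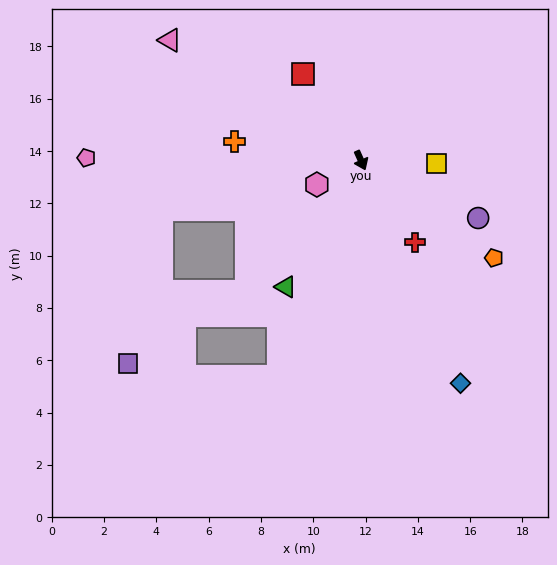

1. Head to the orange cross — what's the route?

turn right 123°, forward 4.9 m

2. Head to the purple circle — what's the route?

turn left 40°, forward 5.0 m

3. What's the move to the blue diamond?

forward 9.3 m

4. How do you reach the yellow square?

turn left 64°, forward 2.9 m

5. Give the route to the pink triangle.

turn right 146°, forward 8.6 m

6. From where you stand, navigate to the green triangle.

turn right 55°, forward 5.6 m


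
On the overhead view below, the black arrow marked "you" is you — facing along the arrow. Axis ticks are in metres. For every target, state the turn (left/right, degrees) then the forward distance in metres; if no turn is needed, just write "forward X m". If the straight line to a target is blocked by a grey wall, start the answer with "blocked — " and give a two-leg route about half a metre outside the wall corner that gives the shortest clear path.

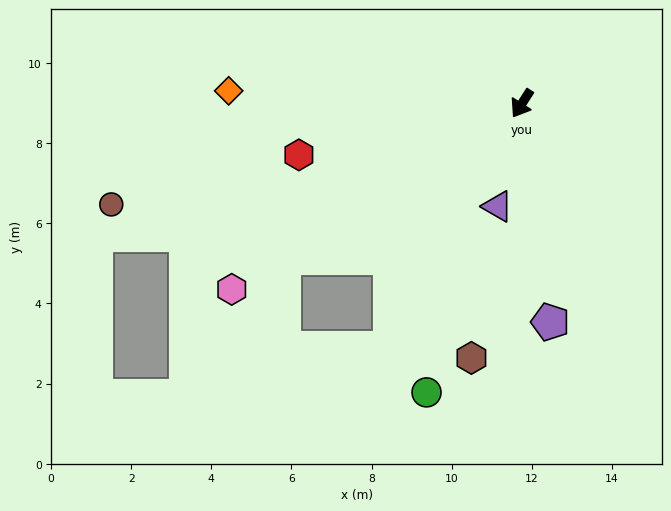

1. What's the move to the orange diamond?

turn right 60°, forward 7.3 m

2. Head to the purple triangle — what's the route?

turn left 19°, forward 2.6 m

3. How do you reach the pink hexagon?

turn right 25°, forward 8.6 m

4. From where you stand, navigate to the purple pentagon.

turn left 40°, forward 5.5 m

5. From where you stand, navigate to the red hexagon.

turn right 44°, forward 5.7 m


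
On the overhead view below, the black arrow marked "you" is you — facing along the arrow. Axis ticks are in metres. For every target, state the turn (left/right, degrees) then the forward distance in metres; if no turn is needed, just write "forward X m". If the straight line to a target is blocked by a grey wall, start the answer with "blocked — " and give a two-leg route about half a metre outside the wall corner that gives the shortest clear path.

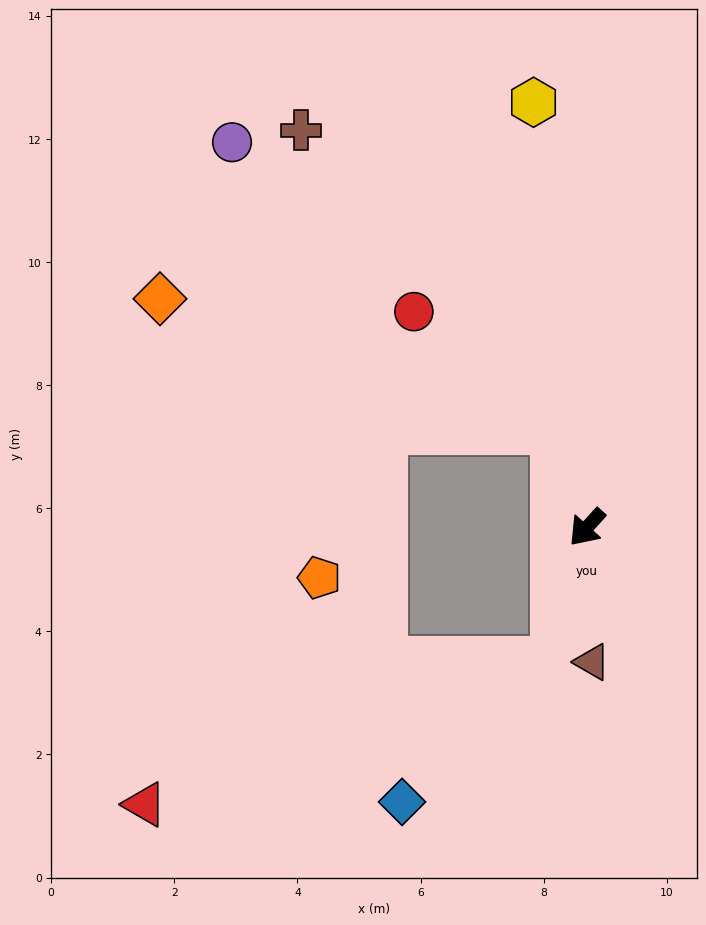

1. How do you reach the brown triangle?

turn left 44°, forward 2.2 m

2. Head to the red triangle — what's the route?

blocked — turn left 29°, forward 2.2 m, then turn right 58°, forward 7.1 m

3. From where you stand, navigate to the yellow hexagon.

turn right 131°, forward 7.0 m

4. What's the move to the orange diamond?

blocked — turn right 121°, forward 1.7 m, then turn left 55°, forward 6.8 m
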